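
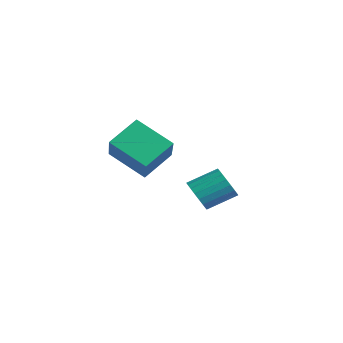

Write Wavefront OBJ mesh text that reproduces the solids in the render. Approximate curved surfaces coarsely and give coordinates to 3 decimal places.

v -0.693 -4.579 0.717
v 0.843 -5.209 1.902
v -0.918 -3.32 1.677
v 0.619 -3.949 2.862
v 0.521 -3.571 -0.322
v 2.058 -4.2 0.863
v 0.297 -2.311 0.638
v 1.833 -2.941 1.823
v -1.764 -0.222 -2.663
v -1.408 -0.657 -2.052
v -1.081 0.626 -1.327
v -1.436 1.062 -1.937
v -1.142 -0.604 -2.267
v -0.815 0.679 -1.541
v -0.985 -0.484 -2.549
v -0.657 0.799 -1.824
v -0.961 -0.319 -2.852
v -0.634 0.964 -2.126
v -1.077 -0.138 -3.121
v -0.75 1.146 -2.396
v -1.311 0.03 -3.312
v -0.984 1.313 -2.586
v -1.624 0.154 -3.39
v -1.296 1.437 -2.664
v -1.96 0.213 -3.342
v -1.633 1.496 -2.617
v -2.263 0.197 -3.177
v -1.936 1.48 -2.452
v -2.479 0.108 -2.923
v -2.152 1.391 -2.198
v -2.572 -0.037 -2.624
v -2.245 1.246 -1.899
v -2.525 -0.215 -2.332
v -2.198 1.069 -1.606
v -2.346 -0.393 -2.097
v -2.019 0.89 -1.371
v -2.067 -0.542 -1.959
v -1.739 0.741 -1.234
v -1.735 -0.635 -1.944
v -1.407 0.648 -1.218
f 2 4 1
f 5 2 1
f 1 4 3
f 3 5 1
f 2 8 4
f 6 2 5
f 6 8 2
f 4 8 3
f 7 5 3
f 3 8 7
f 7 6 5
f 8 6 7
f 10 9 13
f 10 13 11
f 11 13 14
f 11 14 12
f 13 9 15
f 13 15 14
f 14 15 16
f 14 16 12
f 15 9 17
f 15 17 16
f 16 17 18
f 16 18 12
f 17 9 19
f 17 19 18
f 18 19 20
f 18 20 12
f 19 9 21
f 19 21 20
f 20 21 22
f 20 22 12
f 21 9 23
f 21 23 22
f 22 23 24
f 22 24 12
f 23 9 25
f 23 25 24
f 24 25 26
f 24 26 12
f 25 9 27
f 25 27 26
f 26 27 28
f 26 28 12
f 27 9 29
f 27 29 28
f 28 29 30
f 28 30 12
f 29 9 31
f 29 31 30
f 30 31 32
f 30 32 12
f 31 9 33
f 31 33 32
f 32 33 34
f 32 34 12
f 33 9 35
f 33 35 34
f 34 35 36
f 34 36 12
f 35 9 37
f 35 37 36
f 36 37 38
f 36 38 12
f 37 9 39
f 37 39 38
f 38 39 40
f 38 40 12
f 39 9 10
f 39 10 40
f 40 10 11
f 40 11 12



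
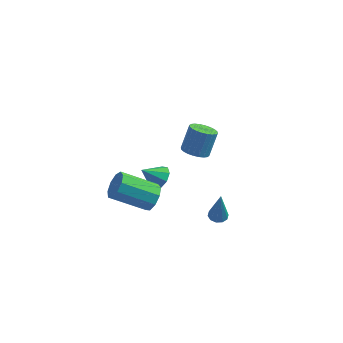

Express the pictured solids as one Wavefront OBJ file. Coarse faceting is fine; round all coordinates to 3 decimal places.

v -1.224 -0.343 1.594
v -0.897 0.096 2.077
v -2.076 -0.557 2.366
v -1.217 0.359 1.797
v -1.54 0.293 1.422
v -1.715 -0.071 1.127
v -1.66 -0.561 1.051
v -1.401 -0.949 1.229
v -1.059 -1.054 1.578
v -0.794 -0.825 1.934
v -0.73 -0.371 2.131
v 1.694 -0.592 -0.776
v 2.168 -0.773 -0.822
v 1.826 -0.688 0.996
v 2.185 -0.459 -0.806
v 2.014 -0.195 -0.779
v 1.721 -0.083 -0.751
v 1.417 -0.165 -0.732
v 1.219 -0.41 -0.731
v 1.202 -0.725 -0.747
v 1.373 -0.988 -0.774
v 1.666 -1.1 -0.802
v 1.97 -1.018 -0.82
v -0.032 3.294 0.058
v 0.7 3.219 -0.09
v 1.023 3.931 1.155
v 0.292 4.006 1.302
v 0.641 3.474 -0.22
v 0.965 4.187 1.024
v 0.48 3.702 -0.309
v 0.803 4.414 0.935
v 0.24 3.867 -0.341
v 0.564 4.58 0.903
v -0.04 3.945 -0.313
v 0.284 4.658 0.931
v -0.319 3.924 -0.229
v 0.004 4.637 1.016
v -0.555 3.807 -0.1
v -0.231 4.52 1.144
v -0.711 3.612 0.052
v -0.387 4.325 1.296
v -0.763 3.369 0.205
v -0.44 4.081 1.45
v -0.705 3.113 0.336
v -0.381 3.826 1.58
v -0.543 2.886 0.425
v -0.22 3.598 1.669
v -0.304 2.72 0.457
v 0.02 3.433 1.701
v -0.024 2.642 0.429
v 0.3 3.355 1.673
v 0.256 2.663 0.344
v 0.579 3.376 1.589
v 0.491 2.78 0.216
v 0.815 3.493 1.46
v 0.647 2.975 0.064
v 0.971 3.688 1.308
v -1.172 -2.544 2.464
v -0.796 -2.865 3.054
v -2.552 -3.098 4.046
v -2.928 -2.776 3.456
v -0.827 -2.344 3.122
v -2.582 -2.576 4.115
v -1.019 -1.916 2.882
v -2.774 -2.148 3.875
v -1.283 -1.782 2.447
v -3.038 -2.014 3.439
v -1.495 -2.004 2.019
v -3.251 -2.237 3.012
v -1.556 -2.479 1.8
v -3.312 -2.712 2.792
v -1.438 -2.984 1.891
v -3.193 -3.217 2.883
v -1.195 -3.283 2.25
v -2.951 -3.516 3.243
v -0.942 -3.236 2.709
v -2.697 -3.469 3.702
f 2 1 4
f 2 4 3
f 4 1 5
f 4 5 3
f 5 1 6
f 5 6 3
f 6 1 7
f 6 7 3
f 7 1 8
f 7 8 3
f 8 1 9
f 8 9 3
f 9 1 10
f 9 10 3
f 10 1 11
f 10 11 3
f 11 1 2
f 11 2 3
f 13 12 15
f 13 15 14
f 15 12 16
f 15 16 14
f 16 12 17
f 16 17 14
f 17 12 18
f 17 18 14
f 18 12 19
f 18 19 14
f 19 12 20
f 19 20 14
f 20 12 21
f 20 21 14
f 21 12 22
f 21 22 14
f 22 12 23
f 22 23 14
f 23 12 13
f 23 13 14
f 25 24 28
f 25 28 26
f 26 28 29
f 26 29 27
f 28 24 30
f 28 30 29
f 29 30 31
f 29 31 27
f 30 24 32
f 30 32 31
f 31 32 33
f 31 33 27
f 32 24 34
f 32 34 33
f 33 34 35
f 33 35 27
f 34 24 36
f 34 36 35
f 35 36 37
f 35 37 27
f 36 24 38
f 36 38 37
f 37 38 39
f 37 39 27
f 38 24 40
f 38 40 39
f 39 40 41
f 39 41 27
f 40 24 42
f 40 42 41
f 41 42 43
f 41 43 27
f 42 24 44
f 42 44 43
f 43 44 45
f 43 45 27
f 44 24 46
f 44 46 45
f 45 46 47
f 45 47 27
f 46 24 48
f 46 48 47
f 47 48 49
f 47 49 27
f 48 24 50
f 48 50 49
f 49 50 51
f 49 51 27
f 50 24 52
f 50 52 51
f 51 52 53
f 51 53 27
f 52 24 54
f 52 54 53
f 53 54 55
f 53 55 27
f 54 24 56
f 54 56 55
f 55 56 57
f 55 57 27
f 56 24 25
f 56 25 57
f 57 25 26
f 57 26 27
f 59 58 62
f 59 62 60
f 60 62 63
f 60 63 61
f 62 58 64
f 62 64 63
f 63 64 65
f 63 65 61
f 64 58 66
f 64 66 65
f 65 66 67
f 65 67 61
f 66 58 68
f 66 68 67
f 67 68 69
f 67 69 61
f 68 58 70
f 68 70 69
f 69 70 71
f 69 71 61
f 70 58 72
f 70 72 71
f 71 72 73
f 71 73 61
f 72 58 74
f 72 74 73
f 73 74 75
f 73 75 61
f 74 58 76
f 74 76 75
f 75 76 77
f 75 77 61
f 76 58 59
f 76 59 77
f 77 59 60
f 77 60 61



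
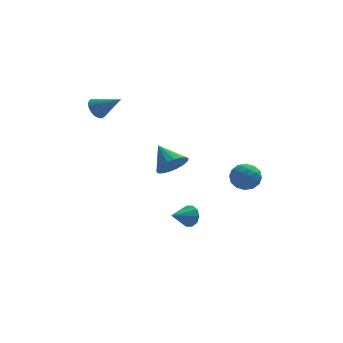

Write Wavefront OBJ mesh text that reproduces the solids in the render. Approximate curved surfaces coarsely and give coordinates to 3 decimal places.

v -0.759 -4.32 1.538
v -0.317 -4.728 2.349
v -1.441 -3.1 2.522
v -0.007 -4.436 2.202
v 0.153 -4.122 1.924
v 0.133 -3.847 1.569
v -0.064 -3.666 1.208
v -0.399 -3.614 0.912
v -0.805 -3.702 0.74
v -1.202 -3.913 0.726
v -1.511 -4.204 0.873
v -1.671 -4.519 1.152
v -1.651 -4.794 1.507
v -1.454 -4.975 1.868
v -1.119 -5.026 2.164
v -0.713 -4.938 2.335
v 3.661 -1.18 -0.799
v 4.426 -1.698 -1.179
v 2.894 -2.562 -0.461
v 3.659 -3.08 -0.841
v 3.774 -2.574 0.012
v 4.248 -1.72 -0.197
v 3.072 -2.54 -1.443
v 3.546 -1.686 -1.652
v 4.062 -2.538 -1.578
v 4.496 -2.559 -0.678
v 2.824 -1.701 -0.962
v 3.258 -1.722 -0.062
v 4.111 -1.318 -1.019
v 3.209 -2.942 -0.621
v 3.277 -2.645 -0.12
v 3.726 -2.949 -0.343
v 4.006 -1.331 -0.441
v 4.456 -1.635 -0.665
v 4.072 -2.15 0.036
v 2.864 -2.625 -0.975
v 3.314 -2.929 -1.199
v 3.594 -1.311 -1.297
v 4.043 -1.615 -1.52
v 3.248 -2.11 -1.676
v 4.346 -2.116 -1.477
v 3.896 -2.928 -1.278
v 3.551 -2.611 -1.632
v 3.829 -2.109 -1.755
v 4.601 -2.128 -0.948
v 4.15 -2.941 -0.749
v 4.218 -2.643 -0.248
v 4.497 -2.141 -0.37
v 4.387 -2.622 -1.182
v 3.17 -1.319 -0.891
v 2.719 -2.132 -0.692
v 2.823 -2.119 -1.27
v 3.102 -1.617 -1.392
v 3.424 -1.332 -0.362
v 2.974 -2.144 -0.163
v 3.491 -2.151 0.115
v 3.769 -1.649 -0.008
v 2.933 -1.638 -0.458
v -4.53 2.235 3.012
v -4.119 2.098 2.363
v -3.15 1.565 4.028
v -4.031 2.381 2.431
v -4.018 2.643 2.586
v -4.084 2.842 2.807
v -4.217 2.949 3.059
v -4.398 2.947 3.303
v -4.599 2.837 3.504
v -4.79 2.635 3.629
v -4.941 2.373 3.661
v -5.029 2.09 3.593
v -5.041 1.828 3.438
v -4.976 1.629 3.217
v -4.842 1.522 2.965
v -4.661 1.524 2.721
v -4.46 1.634 2.52
v -4.27 1.836 2.395
v 0.463 -1.856 -4.058
v 0.914 -2.048 -3.438
v -0.663 -2.644 -3.482
v 0.679 -1.634 -3.331
v 0.362 -1.305 -3.501
v 0.083 -1.186 -3.884
v -0.05 -1.323 -4.334
v 0.013 -1.664 -4.677
v 0.248 -2.079 -4.784
v 0.565 -2.408 -4.614
v 0.844 -2.527 -4.231
v 0.977 -2.389 -3.781
f 2 1 4
f 2 4 3
f 4 1 5
f 4 5 3
f 5 1 6
f 5 6 3
f 6 1 7
f 6 7 3
f 7 1 8
f 7 8 3
f 8 1 9
f 8 9 3
f 9 1 10
f 9 10 3
f 10 1 11
f 10 11 3
f 11 1 12
f 11 12 3
f 12 1 13
f 12 13 3
f 13 1 14
f 13 14 3
f 14 1 15
f 14 15 3
f 15 1 16
f 15 16 3
f 16 1 2
f 16 2 3
f 17 54 33
f 54 28 57
f 33 57 22
f 54 57 33
f 17 33 29
f 33 22 34
f 29 34 18
f 33 34 29
f 17 29 38
f 29 18 39
f 38 39 24
f 29 39 38
f 17 38 50
f 38 24 53
f 50 53 27
f 38 53 50
f 17 50 54
f 50 27 58
f 54 58 28
f 50 58 54
f 18 34 45
f 34 22 48
f 45 48 26
f 34 48 45
f 22 57 35
f 57 28 56
f 35 56 21
f 57 56 35
f 28 58 55
f 58 27 51
f 55 51 19
f 58 51 55
f 27 53 52
f 53 24 40
f 52 40 23
f 53 40 52
f 24 39 44
f 39 18 41
f 44 41 25
f 39 41 44
f 20 46 32
f 46 26 47
f 32 47 21
f 46 47 32
f 20 32 30
f 32 21 31
f 30 31 19
f 32 31 30
f 20 30 37
f 30 19 36
f 37 36 23
f 30 36 37
f 20 37 42
f 37 23 43
f 42 43 25
f 37 43 42
f 20 42 46
f 42 25 49
f 46 49 26
f 42 49 46
f 21 47 35
f 47 26 48
f 35 48 22
f 47 48 35
f 19 31 55
f 31 21 56
f 55 56 28
f 31 56 55
f 23 36 52
f 36 19 51
f 52 51 27
f 36 51 52
f 25 43 44
f 43 23 40
f 44 40 24
f 43 40 44
f 26 49 45
f 49 25 41
f 45 41 18
f 49 41 45
f 60 59 62
f 60 62 61
f 62 59 63
f 62 63 61
f 63 59 64
f 63 64 61
f 64 59 65
f 64 65 61
f 65 59 66
f 65 66 61
f 66 59 67
f 66 67 61
f 67 59 68
f 67 68 61
f 68 59 69
f 68 69 61
f 69 59 70
f 69 70 61
f 70 59 71
f 70 71 61
f 71 59 72
f 71 72 61
f 72 59 73
f 72 73 61
f 73 59 74
f 73 74 61
f 74 59 75
f 74 75 61
f 75 59 76
f 75 76 61
f 76 59 60
f 76 60 61
f 78 77 80
f 78 80 79
f 80 77 81
f 80 81 79
f 81 77 82
f 81 82 79
f 82 77 83
f 82 83 79
f 83 77 84
f 83 84 79
f 84 77 85
f 84 85 79
f 85 77 86
f 85 86 79
f 86 77 87
f 86 87 79
f 87 77 88
f 87 88 79
f 88 77 78
f 88 78 79



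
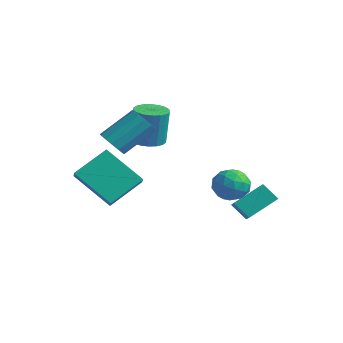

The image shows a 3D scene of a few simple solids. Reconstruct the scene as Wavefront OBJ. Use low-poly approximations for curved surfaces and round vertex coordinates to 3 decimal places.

v 3.008 0.782 -1.989
v 3.42 2.017 -1.204
v 2.207 1.458 -2.632
v 2.618 2.693 -1.847
v 3.682 0.967 -2.633
v 4.093 2.202 -1.848
v 2.88 1.643 -3.276
v 3.292 2.878 -2.491
v -1.881 0.689 -0.071
v -1.272 1.139 -0.137
v -1.17 1.26 1.625
v -1.779 0.811 1.691
v -1.528 1.359 -0.138
v -1.427 1.481 1.625
v -1.855 1.447 -0.125
v -1.753 1.568 1.638
v -2.186 1.385 -0.102
v -2.085 1.506 1.661
v -2.457 1.184 -0.072
v -2.356 1.306 1.691
v -2.614 0.886 -0.043
v -2.513 1.007 1.72
v -2.626 0.549 -0.019
v -2.524 0.67 1.744
v -2.49 0.24 -0.005
v -2.388 0.361 1.757
v -2.233 0.019 -0.005
v -2.132 0.141 1.758
v -1.907 -0.068 -0.018
v -1.805 0.053 1.745
v -1.575 -0.006 -0.041
v -1.474 0.115 1.722
v -1.304 0.194 -0.071
v -1.203 0.316 1.692
v -1.147 0.493 -0.1
v -1.046 0.614 1.663
v -1.136 0.83 -0.124
v -1.034 0.951 1.639
v 0.706 2.687 -1.754
v 1.388 3.14 -2.058
v 1.352 1.48 -2.102
v 2.034 1.933 -2.406
v 1.87 1.913 -1.549
v 1.47 2.659 -1.334
v 1.27 1.961 -2.826
v 0.87 2.707 -2.611
v 1.736 2.691 -2.72
v 2.107 2.661 -1.931
v 0.633 1.959 -2.229
v 1.004 1.929 -1.44
v 0.99 3.019 -1.875
v 1.75 1.601 -2.285
v 1.653 1.589 -1.781
v 2.054 1.855 -1.959
v 1.039 2.737 -1.45
v 1.439 3.003 -1.628
v 1.723 2.282 -1.329
v 1.301 1.617 -2.532
v 1.701 1.883 -2.71
v 0.686 2.765 -2.201
v 1.087 3.031 -2.379
v 1.017 2.338 -2.831
v 1.596 3.021 -2.443
v 1.975 2.312 -2.648
v 1.526 2.329 -2.895
v 1.292 2.767 -2.769
v 1.814 3.004 -1.979
v 2.193 2.295 -2.184
v 2.097 2.284 -1.68
v 1.862 2.722 -1.554
v 2.018 2.74 -2.369
v 0.547 2.325 -1.976
v 0.926 1.616 -2.181
v 0.878 1.898 -2.606
v 0.643 2.336 -2.48
v 0.765 2.308 -1.512
v 1.144 1.599 -1.717
v 1.448 1.853 -1.391
v 1.214 2.291 -1.265
v 0.722 1.88 -1.791
v -2.21 -3.092 -0.986
v -1.621 -3.572 -0.45
v -1.895 -1.636 -0.03
v -1.306 -2.116 0.506
v -0.614 -2.584 -2.286
v -0.025 -3.064 -1.75
v -0.299 -1.128 -1.33
v 0.29 -1.608 -0.794
v -1.161 -1.948 0.797
v -0.523 -1.923 0.488
v -0.04 -0.586 1.593
v -0.679 -0.612 1.903
v -0.757 -1.67 0.284
v -0.274 -0.334 1.39
v -1.119 -1.506 0.244
v -0.637 -0.169 1.349
v -1.495 -1.482 0.379
v -1.013 -0.145 1.484
v -1.765 -1.606 0.647
v -1.283 -0.27 1.752
v -1.843 -1.839 0.963
v -1.361 -0.503 2.068
v -1.705 -2.107 1.226
v -1.222 -0.77 2.331
v -1.394 -2.324 1.353
v -0.912 -0.987 2.458
v -1.009 -2.422 1.304
v -0.527 -1.086 2.409
v -0.673 -2.37 1.094
v -0.19 -1.033 2.199
v -0.491 -2.183 0.79
v -0.009 -0.847 1.895
f 2 4 1
f 5 2 1
f 1 4 3
f 3 5 1
f 2 8 4
f 6 2 5
f 6 8 2
f 4 8 3
f 7 5 3
f 3 8 7
f 7 6 5
f 8 6 7
f 10 9 13
f 10 13 11
f 11 13 14
f 11 14 12
f 13 9 15
f 13 15 14
f 14 15 16
f 14 16 12
f 15 9 17
f 15 17 16
f 16 17 18
f 16 18 12
f 17 9 19
f 17 19 18
f 18 19 20
f 18 20 12
f 19 9 21
f 19 21 20
f 20 21 22
f 20 22 12
f 21 9 23
f 21 23 22
f 22 23 24
f 22 24 12
f 23 9 25
f 23 25 24
f 24 25 26
f 24 26 12
f 25 9 27
f 25 27 26
f 26 27 28
f 26 28 12
f 27 9 29
f 27 29 28
f 28 29 30
f 28 30 12
f 29 9 31
f 29 31 30
f 30 31 32
f 30 32 12
f 31 9 33
f 31 33 32
f 32 33 34
f 32 34 12
f 33 9 35
f 33 35 34
f 34 35 36
f 34 36 12
f 35 9 37
f 35 37 36
f 36 37 38
f 36 38 12
f 37 9 10
f 37 10 38
f 38 10 11
f 38 11 12
f 39 76 55
f 76 50 79
f 55 79 44
f 76 79 55
f 39 55 51
f 55 44 56
f 51 56 40
f 55 56 51
f 39 51 60
f 51 40 61
f 60 61 46
f 51 61 60
f 39 60 72
f 60 46 75
f 72 75 49
f 60 75 72
f 39 72 76
f 72 49 80
f 76 80 50
f 72 80 76
f 40 56 67
f 56 44 70
f 67 70 48
f 56 70 67
f 44 79 57
f 79 50 78
f 57 78 43
f 79 78 57
f 50 80 77
f 80 49 73
f 77 73 41
f 80 73 77
f 49 75 74
f 75 46 62
f 74 62 45
f 75 62 74
f 46 61 66
f 61 40 63
f 66 63 47
f 61 63 66
f 42 68 54
f 68 48 69
f 54 69 43
f 68 69 54
f 42 54 52
f 54 43 53
f 52 53 41
f 54 53 52
f 42 52 59
f 52 41 58
f 59 58 45
f 52 58 59
f 42 59 64
f 59 45 65
f 64 65 47
f 59 65 64
f 42 64 68
f 64 47 71
f 68 71 48
f 64 71 68
f 43 69 57
f 69 48 70
f 57 70 44
f 69 70 57
f 41 53 77
f 53 43 78
f 77 78 50
f 53 78 77
f 45 58 74
f 58 41 73
f 74 73 49
f 58 73 74
f 47 65 66
f 65 45 62
f 66 62 46
f 65 62 66
f 48 71 67
f 71 47 63
f 67 63 40
f 71 63 67
f 82 84 81
f 85 82 81
f 81 84 83
f 83 85 81
f 82 88 84
f 86 82 85
f 86 88 82
f 84 88 83
f 87 85 83
f 83 88 87
f 87 86 85
f 88 86 87
f 90 89 93
f 90 93 91
f 91 93 94
f 91 94 92
f 93 89 95
f 93 95 94
f 94 95 96
f 94 96 92
f 95 89 97
f 95 97 96
f 96 97 98
f 96 98 92
f 97 89 99
f 97 99 98
f 98 99 100
f 98 100 92
f 99 89 101
f 99 101 100
f 100 101 102
f 100 102 92
f 101 89 103
f 101 103 102
f 102 103 104
f 102 104 92
f 103 89 105
f 103 105 104
f 104 105 106
f 104 106 92
f 105 89 107
f 105 107 106
f 106 107 108
f 106 108 92
f 107 89 109
f 107 109 108
f 108 109 110
f 108 110 92
f 109 89 111
f 109 111 110
f 110 111 112
f 110 112 92
f 111 89 90
f 111 90 112
f 112 90 91
f 112 91 92



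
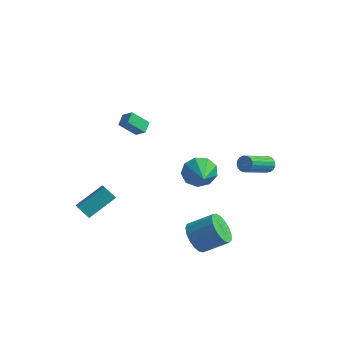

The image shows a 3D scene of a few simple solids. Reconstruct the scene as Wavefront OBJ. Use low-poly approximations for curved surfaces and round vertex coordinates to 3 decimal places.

v 2.88 -3.772 -1.545
v 3.262 -3.312 -2.372
v 4.561 -2.788 -1.481
v 4.18 -3.248 -0.655
v 2.982 -2.969 -2.166
v 4.281 -2.445 -1.275
v 2.679 -2.81 -1.818
v 3.978 -2.286 -0.927
v 2.422 -2.871 -1.407
v 3.721 -2.347 -0.516
v 2.27 -3.139 -1.028
v 3.57 -2.615 -0.137
v 2.258 -3.552 -0.767
v 3.558 -3.028 0.123
v 2.389 -4.015 -0.685
v 3.688 -3.491 0.205
v 2.632 -4.422 -0.8
v 3.931 -3.899 0.091
v 2.932 -4.681 -1.086
v 4.231 -4.157 -0.195
v 3.22 -4.731 -1.476
v 4.519 -4.207 -0.586
v 3.43 -4.562 -1.883
v 4.73 -4.038 -0.992
v 3.515 -4.211 -2.212
v 4.814 -3.687 -1.322
v 3.454 -3.76 -2.389
v 4.753 -3.236 -1.498
v 3.885 3.858 -0.424
v 4.155 4.024 0.05
v 3.464 2.329 1.038
v 3.195 2.162 0.564
v 3.907 4.138 0.072
v 3.217 2.442 1.06
v 3.655 4.187 -0.02
v 2.965 2.492 0.968
v 3.456 4.161 -0.204
v 2.765 2.466 0.784
v 3.355 4.065 -0.439
v 2.664 2.37 0.549
v 3.375 3.922 -0.67
v 2.685 2.227 0.318
v 3.513 3.764 -0.845
v 2.822 2.069 0.143
v 3.735 3.628 -0.923
v 3.045 1.932 0.064
v 3.992 3.544 -0.888
v 3.302 1.849 0.1
v 4.225 3.532 -0.745
v 3.534 1.837 0.242
v 4.38 3.595 -0.53
v 3.689 1.899 0.458
v 4.421 3.717 -0.29
v 3.731 2.022 0.698
v 4.34 3.873 -0.08
v 3.649 2.177 0.907
v 1.436 -0.116 0.886
v 2.062 -0.102 0.057
v 2.324 -1.504 1.534
v 2.33 0.31 0.571
v 2.18 0.522 1.233
v 1.681 0.436 1.733
v 1.067 0.091 1.837
v 0.626 -0.351 1.496
v 0.564 -0.683 0.87
v 0.909 -0.75 0.252
v 1.501 -0.521 -0.07
v -3.209 -0.763 3.848
v -2.566 -0.89 4.34
v -3.309 -0.026 4.169
v -2.666 -0.154 4.662
v -2.394 -0.246 2.918
v -1.751 -0.374 3.411
v -2.494 0.49 3.24
v -1.851 0.363 3.732
v -4.486 -3.627 -1.439
v -3.548 -2.218 -0.432
v -3.748 -3.682 -2.05
v -2.809 -2.273 -1.043
v -3.631 -5.027 -0.277
v -2.692 -3.618 0.73
v -2.892 -5.082 -0.888
v -1.954 -3.673 0.119
f 2 1 5
f 2 5 3
f 3 5 6
f 3 6 4
f 5 1 7
f 5 7 6
f 6 7 8
f 6 8 4
f 7 1 9
f 7 9 8
f 8 9 10
f 8 10 4
f 9 1 11
f 9 11 10
f 10 11 12
f 10 12 4
f 11 1 13
f 11 13 12
f 12 13 14
f 12 14 4
f 13 1 15
f 13 15 14
f 14 15 16
f 14 16 4
f 15 1 17
f 15 17 16
f 16 17 18
f 16 18 4
f 17 1 19
f 17 19 18
f 18 19 20
f 18 20 4
f 19 1 21
f 19 21 20
f 20 21 22
f 20 22 4
f 21 1 23
f 21 23 22
f 22 23 24
f 22 24 4
f 23 1 25
f 23 25 24
f 24 25 26
f 24 26 4
f 25 1 27
f 25 27 26
f 26 27 28
f 26 28 4
f 27 1 2
f 27 2 28
f 28 2 3
f 28 3 4
f 30 29 33
f 30 33 31
f 31 33 34
f 31 34 32
f 33 29 35
f 33 35 34
f 34 35 36
f 34 36 32
f 35 29 37
f 35 37 36
f 36 37 38
f 36 38 32
f 37 29 39
f 37 39 38
f 38 39 40
f 38 40 32
f 39 29 41
f 39 41 40
f 40 41 42
f 40 42 32
f 41 29 43
f 41 43 42
f 42 43 44
f 42 44 32
f 43 29 45
f 43 45 44
f 44 45 46
f 44 46 32
f 45 29 47
f 45 47 46
f 46 47 48
f 46 48 32
f 47 29 49
f 47 49 48
f 48 49 50
f 48 50 32
f 49 29 51
f 49 51 50
f 50 51 52
f 50 52 32
f 51 29 53
f 51 53 52
f 52 53 54
f 52 54 32
f 53 29 55
f 53 55 54
f 54 55 56
f 54 56 32
f 55 29 30
f 55 30 56
f 56 30 31
f 56 31 32
f 58 57 60
f 58 60 59
f 60 57 61
f 60 61 59
f 61 57 62
f 61 62 59
f 62 57 63
f 62 63 59
f 63 57 64
f 63 64 59
f 64 57 65
f 64 65 59
f 65 57 66
f 65 66 59
f 66 57 67
f 66 67 59
f 67 57 58
f 67 58 59
f 69 71 68
f 72 69 68
f 68 71 70
f 70 72 68
f 69 75 71
f 73 69 72
f 73 75 69
f 71 75 70
f 74 72 70
f 70 75 74
f 74 73 72
f 75 73 74
f 77 79 76
f 80 77 76
f 76 79 78
f 78 80 76
f 77 83 79
f 81 77 80
f 81 83 77
f 79 83 78
f 82 80 78
f 78 83 82
f 82 81 80
f 83 81 82



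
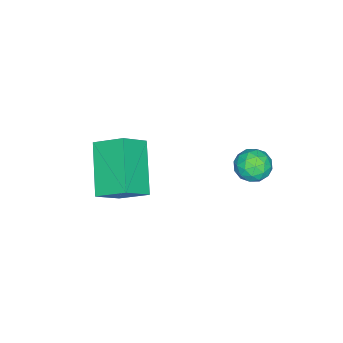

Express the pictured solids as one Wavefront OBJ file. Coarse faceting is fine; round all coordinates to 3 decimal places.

v -1.604 -1.555 0.497
v -0.743 -1.958 1.293
v -1.703 -0.481 1.148
v -0.842 -0.884 1.944
v -0.138 -0.716 -0.664
v 0.723 -1.119 0.132
v -0.237 0.358 -0.013
v 0.624 -0.045 0.783
v -2.649 3.33 0.773
v -2.201 2.831 0.642
v -3.339 2.909 0.018
v -2.891 2.41 -0.113
v -3.219 2.427 0.487
v -2.793 2.687 0.953
v -2.747 3.053 -0.293
v -2.321 3.313 0.173
v -2.262 2.659 -0.017
v -2.553 2.272 0.466
v -2.987 3.468 0.194
v -3.278 3.081 0.677
v -2.365 3.118 0.774
v -3.175 2.622 -0.114
v -3.368 2.633 0.239
v -3.105 2.339 0.162
v -2.712 3.033 0.957
v -2.449 2.739 0.88
v -3.047 2.502 0.789
v -3.091 3.001 -0.22
v -2.828 2.707 -0.297
v -2.435 3.401 0.498
v -2.172 3.107 0.421
v -2.493 3.238 -0.129
v -2.137 2.723 0.31
v -2.543 2.476 -0.134
v -2.458 2.854 -0.24
v -2.208 3.007 0.034
v -2.308 2.496 0.593
v -2.714 2.248 0.149
v -2.907 2.258 0.502
v -2.656 2.411 0.776
v -2.344 2.395 0.206
v -2.826 3.492 0.511
v -3.232 3.244 0.067
v -2.884 3.329 -0.116
v -2.633 3.482 0.158
v -2.997 3.264 0.794
v -3.403 3.017 0.35
v -3.332 2.733 0.626
v -3.082 2.886 0.9
v -3.196 3.345 0.454
f 2 4 1
f 5 2 1
f 1 4 3
f 3 5 1
f 2 8 4
f 6 2 5
f 6 8 2
f 4 8 3
f 7 5 3
f 3 8 7
f 7 6 5
f 8 6 7
f 9 46 25
f 46 20 49
f 25 49 14
f 46 49 25
f 9 25 21
f 25 14 26
f 21 26 10
f 25 26 21
f 9 21 30
f 21 10 31
f 30 31 16
f 21 31 30
f 9 30 42
f 30 16 45
f 42 45 19
f 30 45 42
f 9 42 46
f 42 19 50
f 46 50 20
f 42 50 46
f 10 26 37
f 26 14 40
f 37 40 18
f 26 40 37
f 14 49 27
f 49 20 48
f 27 48 13
f 49 48 27
f 20 50 47
f 50 19 43
f 47 43 11
f 50 43 47
f 19 45 44
f 45 16 32
f 44 32 15
f 45 32 44
f 16 31 36
f 31 10 33
f 36 33 17
f 31 33 36
f 12 38 24
f 38 18 39
f 24 39 13
f 38 39 24
f 12 24 22
f 24 13 23
f 22 23 11
f 24 23 22
f 12 22 29
f 22 11 28
f 29 28 15
f 22 28 29
f 12 29 34
f 29 15 35
f 34 35 17
f 29 35 34
f 12 34 38
f 34 17 41
f 38 41 18
f 34 41 38
f 13 39 27
f 39 18 40
f 27 40 14
f 39 40 27
f 11 23 47
f 23 13 48
f 47 48 20
f 23 48 47
f 15 28 44
f 28 11 43
f 44 43 19
f 28 43 44
f 17 35 36
f 35 15 32
f 36 32 16
f 35 32 36
f 18 41 37
f 41 17 33
f 37 33 10
f 41 33 37



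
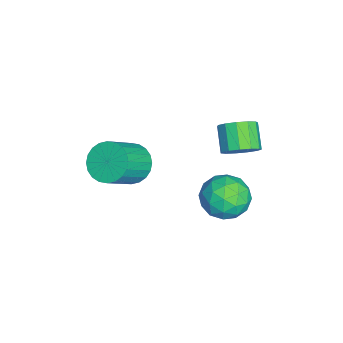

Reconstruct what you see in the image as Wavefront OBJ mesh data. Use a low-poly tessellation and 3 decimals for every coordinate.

v -2.018 1.522 -0.086
v -1.581 1.995 0.585
v -2.685 1.751 1.477
v -3.122 1.278 0.806
v -1.87 2.344 0.323
v -2.974 2.1 1.214
v -2.206 2.433 -0.069
v -3.31 2.189 0.822
v -2.482 2.232 -0.467
v -3.587 1.988 0.424
v -2.611 1.806 -0.743
v -3.716 1.562 0.148
v -2.552 1.289 -0.811
v -3.656 1.045 0.08
v -2.322 0.847 -0.648
v -3.427 0.603 0.243
v -1.997 0.619 -0.307
v -3.101 0.375 0.584
v -1.678 0.678 0.105
v -2.782 0.434 0.996
v -1.467 1.004 0.456
v -2.571 0.76 1.347
v -1.43 1.495 0.635
v -2.535 1.251 1.526
v 0.2 -3.158 0.848
v 0.578 -3.768 0.081
v 1.838 -4.652 1.405
v 1.46 -4.042 2.172
v 0.829 -3.445 0.058
v 2.089 -4.329 1.381
v 0.984 -3.078 0.155
v 2.244 -3.962 1.478
v 1.02 -2.724 0.357
v 2.28 -3.608 1.68
v 0.931 -2.436 0.634
v 2.191 -3.32 1.958
v 0.731 -2.257 0.944
v 1.991 -3.141 2.267
v 0.45 -2.216 1.239
v 1.71 -3.1 2.563
v 0.131 -2.318 1.475
v 1.391 -3.202 2.798
v -0.178 -2.548 1.615
v 1.082 -3.432 2.939
v -0.429 -2.871 1.639
v 0.831 -3.755 2.962
v -0.584 -3.238 1.542
v 0.676 -4.122 2.865
v -0.62 -3.592 1.34
v 0.64 -4.476 2.663
v -0.531 -3.88 1.062
v 0.729 -4.764 2.386
v -0.331 -4.059 0.753
v 0.929 -4.943 2.076
v -0.05 -4.1 0.457
v 1.21 -4.984 1.781
v 0.269 -3.998 0.222
v 1.529 -4.882 1.545
v -0.637 2.12 -2.173
v 0.047 1.452 -2.98
v -1.347 0.408 -1.36
v -0.663 -0.26 -2.167
v -0.1 0.394 -1.261
v 0.339 1.453 -1.764
v -1.639 0.407 -2.576
v -1.2 1.466 -3.079
v -0.572 0.394 -3.229
v 0.379 0.386 -2.416
v -1.679 1.474 -1.924
v -0.728 1.466 -1.111
v -0.232 1.936 -2.648
v -1.068 -0.076 -1.692
v -0.737 0.308 -1.159
v -0.335 -0.084 -1.633
v -0.061 1.937 -1.933
v 0.341 1.544 -2.408
v 0.254 0.922 -1.397
v -1.641 0.316 -1.932
v -1.239 -0.077 -2.407
v -0.965 1.944 -2.707
v -0.563 1.552 -3.181
v -1.554 0.938 -2.943
v -0.194 0.922 -3.269
v -0.612 -0.085 -2.791
v -1.185 0.308 -3.032
v -0.927 0.93 -3.327
v 0.365 0.917 -2.791
v -0.053 -0.089 -2.313
v 0.278 0.295 -1.78
v 0.536 0.917 -2.076
v 0.001 0.295 -2.938
v -1.247 1.949 -2.027
v -1.665 0.943 -1.549
v -1.836 0.943 -2.264
v -1.578 1.565 -2.56
v -0.688 1.945 -1.549
v -1.106 0.938 -1.071
v -0.373 0.93 -1.013
v -0.115 1.552 -1.308
v -1.301 1.565 -1.402
f 2 1 5
f 2 5 3
f 3 5 6
f 3 6 4
f 5 1 7
f 5 7 6
f 6 7 8
f 6 8 4
f 7 1 9
f 7 9 8
f 8 9 10
f 8 10 4
f 9 1 11
f 9 11 10
f 10 11 12
f 10 12 4
f 11 1 13
f 11 13 12
f 12 13 14
f 12 14 4
f 13 1 15
f 13 15 14
f 14 15 16
f 14 16 4
f 15 1 17
f 15 17 16
f 16 17 18
f 16 18 4
f 17 1 19
f 17 19 18
f 18 19 20
f 18 20 4
f 19 1 21
f 19 21 20
f 20 21 22
f 20 22 4
f 21 1 23
f 21 23 22
f 22 23 24
f 22 24 4
f 23 1 2
f 23 2 24
f 24 2 3
f 24 3 4
f 26 25 29
f 26 29 27
f 27 29 30
f 27 30 28
f 29 25 31
f 29 31 30
f 30 31 32
f 30 32 28
f 31 25 33
f 31 33 32
f 32 33 34
f 32 34 28
f 33 25 35
f 33 35 34
f 34 35 36
f 34 36 28
f 35 25 37
f 35 37 36
f 36 37 38
f 36 38 28
f 37 25 39
f 37 39 38
f 38 39 40
f 38 40 28
f 39 25 41
f 39 41 40
f 40 41 42
f 40 42 28
f 41 25 43
f 41 43 42
f 42 43 44
f 42 44 28
f 43 25 45
f 43 45 44
f 44 45 46
f 44 46 28
f 45 25 47
f 45 47 46
f 46 47 48
f 46 48 28
f 47 25 49
f 47 49 48
f 48 49 50
f 48 50 28
f 49 25 51
f 49 51 50
f 50 51 52
f 50 52 28
f 51 25 53
f 51 53 52
f 52 53 54
f 52 54 28
f 53 25 55
f 53 55 54
f 54 55 56
f 54 56 28
f 55 25 57
f 55 57 56
f 56 57 58
f 56 58 28
f 57 25 26
f 57 26 58
f 58 26 27
f 58 27 28
f 59 96 75
f 96 70 99
f 75 99 64
f 96 99 75
f 59 75 71
f 75 64 76
f 71 76 60
f 75 76 71
f 59 71 80
f 71 60 81
f 80 81 66
f 71 81 80
f 59 80 92
f 80 66 95
f 92 95 69
f 80 95 92
f 59 92 96
f 92 69 100
f 96 100 70
f 92 100 96
f 60 76 87
f 76 64 90
f 87 90 68
f 76 90 87
f 64 99 77
f 99 70 98
f 77 98 63
f 99 98 77
f 70 100 97
f 100 69 93
f 97 93 61
f 100 93 97
f 69 95 94
f 95 66 82
f 94 82 65
f 95 82 94
f 66 81 86
f 81 60 83
f 86 83 67
f 81 83 86
f 62 88 74
f 88 68 89
f 74 89 63
f 88 89 74
f 62 74 72
f 74 63 73
f 72 73 61
f 74 73 72
f 62 72 79
f 72 61 78
f 79 78 65
f 72 78 79
f 62 79 84
f 79 65 85
f 84 85 67
f 79 85 84
f 62 84 88
f 84 67 91
f 88 91 68
f 84 91 88
f 63 89 77
f 89 68 90
f 77 90 64
f 89 90 77
f 61 73 97
f 73 63 98
f 97 98 70
f 73 98 97
f 65 78 94
f 78 61 93
f 94 93 69
f 78 93 94
f 67 85 86
f 85 65 82
f 86 82 66
f 85 82 86
f 68 91 87
f 91 67 83
f 87 83 60
f 91 83 87



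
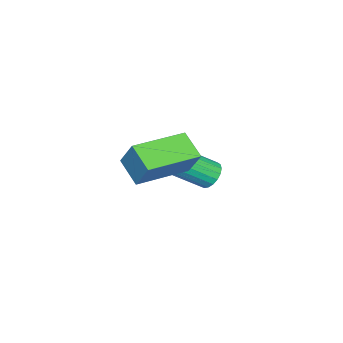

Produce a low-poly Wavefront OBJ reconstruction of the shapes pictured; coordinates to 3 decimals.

v -3.857 2.364 -3.765
v -3.439 2.768 -3.618
v -2.604 1.501 -2.508
v -3.023 1.096 -2.655
v -3.627 2.807 -3.433
v -2.792 1.54 -2.323
v -3.86 2.758 -3.313
v -3.026 1.491 -2.203
v -4.093 2.631 -3.283
v -3.259 1.364 -2.172
v -4.279 2.451 -3.348
v -3.445 1.184 -2.238
v -4.382 2.254 -3.496
v -3.548 0.987 -2.386
v -4.381 2.078 -3.697
v -3.546 0.811 -2.587
v -4.276 1.959 -3.912
v -3.441 0.692 -2.802
v -4.088 1.92 -4.097
v -3.253 0.653 -2.987
v -3.854 1.969 -4.217
v -3.02 0.702 -3.107
v -3.621 2.096 -4.248
v -2.787 0.829 -3.137
v -3.435 2.276 -4.182
v -2.601 1.009 -3.072
v -3.332 2.473 -4.034
v -2.498 1.206 -2.924
v -3.334 2.649 -3.833
v -2.499 1.382 -2.723
v 0.369 0.798 -0.76
v 0.672 1.353 0.272
v -1.347 1.95 -0.875
v -1.044 2.505 0.157
v 0.944 1.595 -1.357
v 1.247 2.15 -0.325
v -0.772 2.747 -1.472
v -0.469 3.302 -0.44
f 2 1 5
f 2 5 3
f 3 5 6
f 3 6 4
f 5 1 7
f 5 7 6
f 6 7 8
f 6 8 4
f 7 1 9
f 7 9 8
f 8 9 10
f 8 10 4
f 9 1 11
f 9 11 10
f 10 11 12
f 10 12 4
f 11 1 13
f 11 13 12
f 12 13 14
f 12 14 4
f 13 1 15
f 13 15 14
f 14 15 16
f 14 16 4
f 15 1 17
f 15 17 16
f 16 17 18
f 16 18 4
f 17 1 19
f 17 19 18
f 18 19 20
f 18 20 4
f 19 1 21
f 19 21 20
f 20 21 22
f 20 22 4
f 21 1 23
f 21 23 22
f 22 23 24
f 22 24 4
f 23 1 25
f 23 25 24
f 24 25 26
f 24 26 4
f 25 1 27
f 25 27 26
f 26 27 28
f 26 28 4
f 27 1 29
f 27 29 28
f 28 29 30
f 28 30 4
f 29 1 2
f 29 2 30
f 30 2 3
f 30 3 4
f 32 34 31
f 35 32 31
f 31 34 33
f 33 35 31
f 32 38 34
f 36 32 35
f 36 38 32
f 34 38 33
f 37 35 33
f 33 38 37
f 37 36 35
f 38 36 37



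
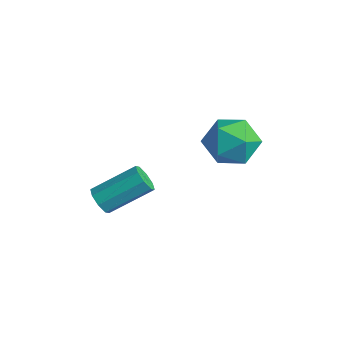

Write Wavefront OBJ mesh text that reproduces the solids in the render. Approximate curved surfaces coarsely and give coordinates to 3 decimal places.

v -2.119 -3.335 -1.011
v -1.494 -3.494 -1.152
v -0.836 -1.843 -0.091
v -1.461 -1.685 0.051
v -1.7 -3.189 -1.499
v -1.041 -1.538 -0.437
v -2.151 -2.97 -1.559
v -1.493 -1.319 -0.498
v -2.583 -2.965 -1.299
v -1.925 -1.314 -0.237
v -2.744 -3.177 -0.869
v -2.086 -1.526 0.192
v -2.539 -3.482 -0.523
v -1.88 -1.831 0.539
v -2.087 -3.701 -0.462
v -1.429 -2.05 0.599
v -1.655 -3.706 -0.723
v -0.997 -2.055 0.339
v -0.475 2.304 2.289
v 0.496 1.604 1.961
v -1.456 1.716 0.639
v -0.485 1.016 0.311
v -1.171 0.704 1.297
v -0.565 1.067 2.317
v -0.395 2.253 0.283
v 0.211 2.616 1.303
v 0.545 1.572 0.722
v 0.065 0.615 1.348
v -1.025 2.705 1.252
v -1.505 1.748 1.878
f 2 1 5
f 2 5 3
f 3 5 6
f 3 6 4
f 5 1 7
f 5 7 6
f 6 7 8
f 6 8 4
f 7 1 9
f 7 9 8
f 8 9 10
f 8 10 4
f 9 1 11
f 9 11 10
f 10 11 12
f 10 12 4
f 11 1 13
f 11 13 12
f 12 13 14
f 12 14 4
f 13 1 15
f 13 15 14
f 14 15 16
f 14 16 4
f 15 1 17
f 15 17 16
f 16 17 18
f 16 18 4
f 17 1 2
f 17 2 18
f 18 2 3
f 18 3 4
f 19 30 24
f 19 24 20
f 19 20 26
f 19 26 29
f 19 29 30
f 20 24 28
f 24 30 23
f 30 29 21
f 29 26 25
f 26 20 27
f 22 28 23
f 22 23 21
f 22 21 25
f 22 25 27
f 22 27 28
f 23 28 24
f 21 23 30
f 25 21 29
f 27 25 26
f 28 27 20



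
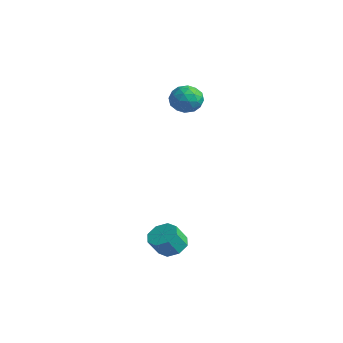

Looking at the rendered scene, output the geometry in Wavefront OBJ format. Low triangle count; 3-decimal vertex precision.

v 2.253 -3.09 -2.132
v 2.633 -3.633 -2.524
v 2.687 -4.233 -1.64
v 2.307 -3.69 -1.248
v 2.995 -3.238 -2.277
v 3.048 -3.838 -1.393
v 2.922 -2.756 -1.946
v 2.975 -3.357 -1.062
v 2.457 -2.47 -1.723
v 2.511 -3.071 -0.839
v 1.873 -2.547 -1.74
v 1.927 -3.147 -0.856
v 1.512 -2.942 -1.987
v 1.565 -3.542 -1.103
v 1.585 -3.423 -2.318
v 1.638 -4.024 -1.434
v 2.049 -3.709 -2.541
v 2.103 -4.31 -1.657
v -4.27 1.906 4.571
v -3.518 2.305 4.3
v -4.062 0.855 3.6
v -3.31 1.254 3.329
v -3.349 0.878 4.139
v -3.478 1.528 4.739
v -4.102 1.632 3.161
v -4.231 2.282 3.761
v -3.414 2.136 3.429
v -2.949 1.67 4.033
v -4.631 1.49 3.867
v -4.166 1.024 4.471
v -3.912 2.198 4.521
v -3.668 0.962 3.379
v -3.691 0.741 3.855
v -3.249 0.976 3.696
v -3.889 1.741 4.779
v -3.447 1.976 4.62
v -3.348 1.137 4.525
v -4.133 1.184 3.28
v -3.691 1.419 3.121
v -4.331 2.184 4.204
v -3.889 2.419 4.045
v -4.232 2.023 3.375
v -3.409 2.333 3.849
v -3.287 1.715 3.279
v -3.752 1.938 3.18
v -3.828 2.319 3.533
v -3.136 2.059 4.205
v -3.013 1.441 3.634
v -3.037 1.22 4.11
v -3.112 1.602 4.462
v -3.075 1.96 3.692
v -4.567 1.719 4.266
v -4.444 1.101 3.695
v -4.468 1.558 3.438
v -4.543 1.94 3.79
v -4.293 1.445 4.621
v -4.171 0.827 4.051
v -3.752 0.841 4.367
v -3.828 1.222 4.72
v -4.505 1.2 4.208
f 2 1 5
f 2 5 3
f 3 5 6
f 3 6 4
f 5 1 7
f 5 7 6
f 6 7 8
f 6 8 4
f 7 1 9
f 7 9 8
f 8 9 10
f 8 10 4
f 9 1 11
f 9 11 10
f 10 11 12
f 10 12 4
f 11 1 13
f 11 13 12
f 12 13 14
f 12 14 4
f 13 1 15
f 13 15 14
f 14 15 16
f 14 16 4
f 15 1 17
f 15 17 16
f 16 17 18
f 16 18 4
f 17 1 2
f 17 2 18
f 18 2 3
f 18 3 4
f 19 56 35
f 56 30 59
f 35 59 24
f 56 59 35
f 19 35 31
f 35 24 36
f 31 36 20
f 35 36 31
f 19 31 40
f 31 20 41
f 40 41 26
f 31 41 40
f 19 40 52
f 40 26 55
f 52 55 29
f 40 55 52
f 19 52 56
f 52 29 60
f 56 60 30
f 52 60 56
f 20 36 47
f 36 24 50
f 47 50 28
f 36 50 47
f 24 59 37
f 59 30 58
f 37 58 23
f 59 58 37
f 30 60 57
f 60 29 53
f 57 53 21
f 60 53 57
f 29 55 54
f 55 26 42
f 54 42 25
f 55 42 54
f 26 41 46
f 41 20 43
f 46 43 27
f 41 43 46
f 22 48 34
f 48 28 49
f 34 49 23
f 48 49 34
f 22 34 32
f 34 23 33
f 32 33 21
f 34 33 32
f 22 32 39
f 32 21 38
f 39 38 25
f 32 38 39
f 22 39 44
f 39 25 45
f 44 45 27
f 39 45 44
f 22 44 48
f 44 27 51
f 48 51 28
f 44 51 48
f 23 49 37
f 49 28 50
f 37 50 24
f 49 50 37
f 21 33 57
f 33 23 58
f 57 58 30
f 33 58 57
f 25 38 54
f 38 21 53
f 54 53 29
f 38 53 54
f 27 45 46
f 45 25 42
f 46 42 26
f 45 42 46
f 28 51 47
f 51 27 43
f 47 43 20
f 51 43 47



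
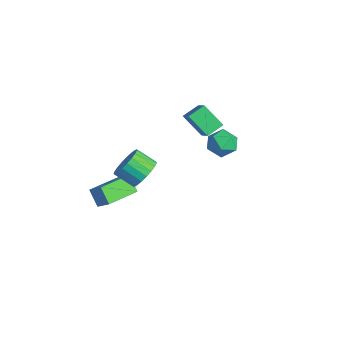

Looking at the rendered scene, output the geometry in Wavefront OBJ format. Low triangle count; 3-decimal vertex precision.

v -2.718 3.217 1.035
v -2.33 3.73 0.579
v -2.23 2.25 0.361
v -1.842 2.763 -0.095
v -1.63 2.667 0.659
v -1.932 3.264 1.075
v -2.628 2.716 -0.135
v -2.93 3.313 0.281
v -2.275 3.421 -0.144
v -1.658 3.39 0.347
v -2.902 2.59 0.593
v -2.285 2.559 1.084
v -2.99 -2.953 -1.402
v -2.462 -2.615 -0.906
v -3.748 -1.356 -1.685
v -3.219 -1.018 -1.188
v -2.401 -2.802 -2.132
v -1.872 -2.464 -1.635
v -3.158 -1.205 -2.414
v -2.63 -0.867 -1.918
v -3.355 1.567 1.941
v -3.518 2.364 2.302
v -2.575 2.13 1.051
v -2.738 2.927 1.412
v -2.322 1.413 2.748
v -2.485 2.21 3.109
v -1.542 1.976 1.858
v -1.705 2.773 2.219
v 1.726 -2.157 3.226
v 2.081 -2.752 2.914
v 1.528 -3.379 3.482
v 1.174 -2.783 3.794
v 2.265 -2.689 3.163
v 1.713 -3.316 3.731
v 2.356 -2.534 3.423
v 1.804 -3.16 3.991
v 2.338 -2.314 3.648
v 1.786 -2.94 4.216
v 2.215 -2.066 3.801
v 1.662 -2.692 4.369
v 2.007 -1.834 3.854
v 1.454 -2.46 4.422
v 1.75 -1.658 3.799
v 1.198 -2.284 4.367
v 1.489 -1.568 3.644
v 0.937 -2.195 4.213
v 1.27 -1.58 3.418
v 0.717 -2.207 3.986
v 1.129 -1.692 3.158
v 0.577 -2.318 3.726
v 1.091 -1.884 2.91
v 0.539 -2.51 3.478
v 1.164 -2.123 2.716
v 0.611 -2.749 3.284
v 1.333 -2.368 2.611
v 0.781 -2.995 3.179
v 1.571 -2.577 2.612
v 1.018 -3.203 3.18
v 1.835 -2.713 2.719
v 1.283 -3.339 3.287
f 1 12 6
f 1 6 2
f 1 2 8
f 1 8 11
f 1 11 12
f 2 6 10
f 6 12 5
f 12 11 3
f 11 8 7
f 8 2 9
f 4 10 5
f 4 5 3
f 4 3 7
f 4 7 9
f 4 9 10
f 5 10 6
f 3 5 12
f 7 3 11
f 9 7 8
f 10 9 2
f 14 16 13
f 17 14 13
f 13 16 15
f 15 17 13
f 14 20 16
f 18 14 17
f 18 20 14
f 16 20 15
f 19 17 15
f 15 20 19
f 19 18 17
f 20 18 19
f 22 24 21
f 25 22 21
f 21 24 23
f 23 25 21
f 22 28 24
f 26 22 25
f 26 28 22
f 24 28 23
f 27 25 23
f 23 28 27
f 27 26 25
f 28 26 27
f 30 29 33
f 30 33 31
f 31 33 34
f 31 34 32
f 33 29 35
f 33 35 34
f 34 35 36
f 34 36 32
f 35 29 37
f 35 37 36
f 36 37 38
f 36 38 32
f 37 29 39
f 37 39 38
f 38 39 40
f 38 40 32
f 39 29 41
f 39 41 40
f 40 41 42
f 40 42 32
f 41 29 43
f 41 43 42
f 42 43 44
f 42 44 32
f 43 29 45
f 43 45 44
f 44 45 46
f 44 46 32
f 45 29 47
f 45 47 46
f 46 47 48
f 46 48 32
f 47 29 49
f 47 49 48
f 48 49 50
f 48 50 32
f 49 29 51
f 49 51 50
f 50 51 52
f 50 52 32
f 51 29 53
f 51 53 52
f 52 53 54
f 52 54 32
f 53 29 55
f 53 55 54
f 54 55 56
f 54 56 32
f 55 29 57
f 55 57 56
f 56 57 58
f 56 58 32
f 57 29 59
f 57 59 58
f 58 59 60
f 58 60 32
f 59 29 30
f 59 30 60
f 60 30 31
f 60 31 32



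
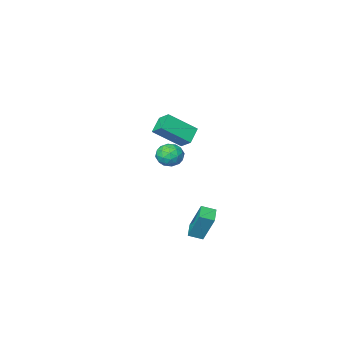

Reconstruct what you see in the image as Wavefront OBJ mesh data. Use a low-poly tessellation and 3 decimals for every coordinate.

v -3.451 -1.296 0.296
v -2.596 -1.161 0.001
v -3.364 -2.719 -0.101
v -2.509 -2.584 -0.396
v -2.695 -2.551 0.499
v -2.749 -1.672 0.745
v -3.211 -2.208 -0.845
v -3.265 -1.329 -0.599
v -2.448 -1.725 -0.704
v -2.128 -1.937 0.127
v -3.832 -1.943 -0.227
v -3.512 -2.155 0.604
v -3.031 -1.103 0.183
v -2.929 -2.777 -0.283
v -3.038 -2.757 0.243
v -2.535 -2.678 0.07
v -3.121 -1.403 0.62
v -2.618 -1.324 0.447
v -2.676 -2.142 0.74
v -3.342 -2.556 -0.547
v -2.839 -2.477 -0.72
v -3.425 -1.202 -0.17
v -2.922 -1.123 -0.343
v -3.284 -1.738 -0.84
v -2.441 -1.356 -0.404
v -2.39 -2.193 -0.637
v -2.803 -1.972 -0.901
v -2.835 -1.454 -0.757
v -2.254 -1.48 0.084
v -2.202 -2.317 -0.149
v -2.312 -2.298 0.377
v -2.343 -1.781 0.521
v -2.166 -1.812 -0.33
v -3.758 -1.563 0.049
v -3.706 -2.4 -0.184
v -3.617 -2.099 -0.621
v -3.648 -1.582 -0.477
v -3.57 -1.687 0.537
v -3.519 -2.524 0.304
v -3.125 -2.426 0.657
v -3.157 -1.908 0.801
v -3.794 -2.068 0.23
v -2.796 2.411 -4.18
v -3.047 3.256 -2.33
v -2.164 3.281 -4.492
v -2.415 4.126 -2.641
v -2.045 1.974 -3.879
v -2.296 2.819 -2.028
v -1.413 2.844 -4.19
v -1.664 3.689 -2.34
v -2.273 1.398 3.314
v -0.75 0.752 4.541
v -2.387 2.247 3.903
v -0.864 1.601 5.13
v -1.476 1.979 2.63
v 0.047 1.333 3.857
v -1.59 2.828 3.219
v -0.067 2.182 4.446
f 1 38 17
f 38 12 41
f 17 41 6
f 38 41 17
f 1 17 13
f 17 6 18
f 13 18 2
f 17 18 13
f 1 13 22
f 13 2 23
f 22 23 8
f 13 23 22
f 1 22 34
f 22 8 37
f 34 37 11
f 22 37 34
f 1 34 38
f 34 11 42
f 38 42 12
f 34 42 38
f 2 18 29
f 18 6 32
f 29 32 10
f 18 32 29
f 6 41 19
f 41 12 40
f 19 40 5
f 41 40 19
f 12 42 39
f 42 11 35
f 39 35 3
f 42 35 39
f 11 37 36
f 37 8 24
f 36 24 7
f 37 24 36
f 8 23 28
f 23 2 25
f 28 25 9
f 23 25 28
f 4 30 16
f 30 10 31
f 16 31 5
f 30 31 16
f 4 16 14
f 16 5 15
f 14 15 3
f 16 15 14
f 4 14 21
f 14 3 20
f 21 20 7
f 14 20 21
f 4 21 26
f 21 7 27
f 26 27 9
f 21 27 26
f 4 26 30
f 26 9 33
f 30 33 10
f 26 33 30
f 5 31 19
f 31 10 32
f 19 32 6
f 31 32 19
f 3 15 39
f 15 5 40
f 39 40 12
f 15 40 39
f 7 20 36
f 20 3 35
f 36 35 11
f 20 35 36
f 9 27 28
f 27 7 24
f 28 24 8
f 27 24 28
f 10 33 29
f 33 9 25
f 29 25 2
f 33 25 29
f 44 46 43
f 47 44 43
f 43 46 45
f 45 47 43
f 44 50 46
f 48 44 47
f 48 50 44
f 46 50 45
f 49 47 45
f 45 50 49
f 49 48 47
f 50 48 49
f 52 54 51
f 55 52 51
f 51 54 53
f 53 55 51
f 52 58 54
f 56 52 55
f 56 58 52
f 54 58 53
f 57 55 53
f 53 58 57
f 57 56 55
f 58 56 57



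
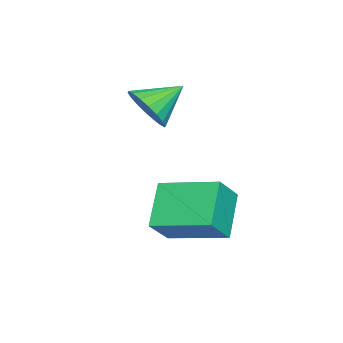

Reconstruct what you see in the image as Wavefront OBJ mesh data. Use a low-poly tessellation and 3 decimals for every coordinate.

v 2.882 -0.846 -4.574
v 1.66 -0.996 -3.461
v 3.055 1.055 -4.128
v 1.833 0.905 -3.015
v 3.707 -1.125 -3.705
v 2.485 -1.275 -2.592
v 3.88 0.776 -3.259
v 2.658 0.626 -2.146
v 0.724 -2.256 -0.499
v 1.076 -2.555 0.25
v -0.124 -1.404 0.239
v 1.305 -2.25 0.161
v 1.419 -1.946 -0.058
v 1.396 -1.703 -0.365
v 1.239 -1.57 -0.698
v 0.98 -1.573 -0.992
v 0.671 -1.711 -1.188
v 0.372 -1.956 -1.248
v 0.142 -2.261 -1.16
v 0.028 -2.565 -0.941
v 0.052 -2.808 -0.634
v 0.209 -2.941 -0.301
v 0.468 -2.938 -0.007
v 0.777 -2.8 0.19
f 2 4 1
f 5 2 1
f 1 4 3
f 3 5 1
f 2 8 4
f 6 2 5
f 6 8 2
f 4 8 3
f 7 5 3
f 3 8 7
f 7 6 5
f 8 6 7
f 10 9 12
f 10 12 11
f 12 9 13
f 12 13 11
f 13 9 14
f 13 14 11
f 14 9 15
f 14 15 11
f 15 9 16
f 15 16 11
f 16 9 17
f 16 17 11
f 17 9 18
f 17 18 11
f 18 9 19
f 18 19 11
f 19 9 20
f 19 20 11
f 20 9 21
f 20 21 11
f 21 9 22
f 21 22 11
f 22 9 23
f 22 23 11
f 23 9 24
f 23 24 11
f 24 9 10
f 24 10 11



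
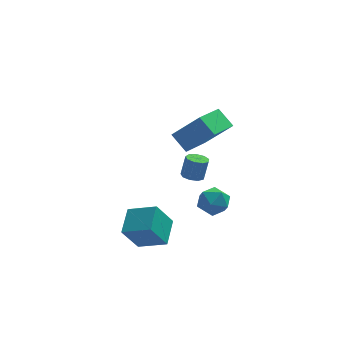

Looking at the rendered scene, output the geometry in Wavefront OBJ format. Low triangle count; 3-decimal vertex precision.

v -0.415 1.477 -2.275
v 0.111 1.175 -2.339
v 0.362 1.362 -1.17
v -0.165 1.663 -1.105
v 0.169 1.581 -2.416
v 0.419 1.768 -1.247
v -0.047 1.938 -2.427
v 0.203 2.125 -1.258
v -0.435 2.079 -2.367
v -0.185 2.266 -1.198
v -0.814 1.938 -2.263
v -0.563 2.125 -1.094
v -1.006 1.581 -2.165
v -0.756 1.768 -0.996
v -0.922 1.175 -2.118
v -0.672 1.362 -0.949
v -0.601 0.91 -2.144
v -0.35 1.097 -0.975
v -0.193 0.91 -2.232
v 0.058 1.097 -1.063
v -0.082 -1.028 -1.659
v 0.549 -0.366 -1.803
v 0.351 -1.714 -2.917
v 0.982 -1.052 -3.061
v 1.087 -1.647 -2.361
v 0.82 -1.224 -1.583
v 0.08 -0.856 -3.137
v -0.187 -0.433 -2.359
v 0.649 -0.26 -2.716
v 1.271 -0.749 -2.236
v -0.371 -1.331 -2.484
v 0.251 -1.82 -2.004
v -2.729 -4.334 -1.804
v -2.386 -2.947 -1.205
v -4.083 -3.744 -2.394
v -3.74 -2.357 -1.794
v -1.94 -3.923 -3.206
v -1.597 -2.536 -2.606
v -3.294 -3.333 -3.795
v -2.951 -1.946 -3.196
v -0.951 -2.044 2
v 0.341 -2.497 3.459
v -1.604 -1.392 2.782
v -0.313 -1.844 4.24
v 0.053 -0.536 1.58
v 1.344 -0.988 3.038
v -0.601 0.117 2.361
v 0.691 -0.336 3.82
f 2 1 5
f 2 5 3
f 3 5 6
f 3 6 4
f 5 1 7
f 5 7 6
f 6 7 8
f 6 8 4
f 7 1 9
f 7 9 8
f 8 9 10
f 8 10 4
f 9 1 11
f 9 11 10
f 10 11 12
f 10 12 4
f 11 1 13
f 11 13 12
f 12 13 14
f 12 14 4
f 13 1 15
f 13 15 14
f 14 15 16
f 14 16 4
f 15 1 17
f 15 17 16
f 16 17 18
f 16 18 4
f 17 1 19
f 17 19 18
f 18 19 20
f 18 20 4
f 19 1 2
f 19 2 20
f 20 2 3
f 20 3 4
f 21 32 26
f 21 26 22
f 21 22 28
f 21 28 31
f 21 31 32
f 22 26 30
f 26 32 25
f 32 31 23
f 31 28 27
f 28 22 29
f 24 30 25
f 24 25 23
f 24 23 27
f 24 27 29
f 24 29 30
f 25 30 26
f 23 25 32
f 27 23 31
f 29 27 28
f 30 29 22
f 34 36 33
f 37 34 33
f 33 36 35
f 35 37 33
f 34 40 36
f 38 34 37
f 38 40 34
f 36 40 35
f 39 37 35
f 35 40 39
f 39 38 37
f 40 38 39
f 42 44 41
f 45 42 41
f 41 44 43
f 43 45 41
f 42 48 44
f 46 42 45
f 46 48 42
f 44 48 43
f 47 45 43
f 43 48 47
f 47 46 45
f 48 46 47



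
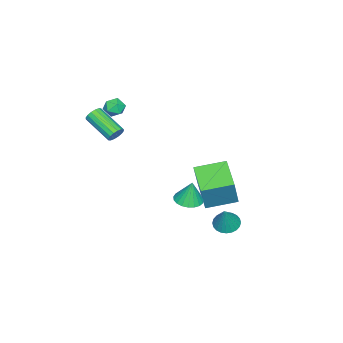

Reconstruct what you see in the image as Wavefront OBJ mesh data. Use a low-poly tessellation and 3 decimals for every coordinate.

v 2.086 -2.559 3.371
v 2.427 -2.819 3.076
v 1.915 -4.42 3.894
v 1.574 -4.161 4.189
v 2.564 -2.75 3.297
v 2.052 -4.352 4.115
v 2.574 -2.63 3.538
v 2.061 -4.232 4.356
v 2.452 -2.491 3.734
v 1.94 -4.093 4.552
v 2.233 -2.37 3.833
v 1.721 -3.972 4.651
v 1.974 -2.3 3.808
v 1.462 -3.902 4.626
v 1.745 -2.3 3.666
v 1.233 -3.901 4.484
v 1.608 -2.368 3.445
v 1.096 -3.97 4.263
v 1.599 -2.488 3.204
v 1.086 -4.09 4.022
v 1.72 -2.627 3.008
v 1.208 -4.229 3.826
v 1.939 -2.748 2.909
v 1.427 -4.35 3.727
v 2.198 -2.818 2.934
v 1.686 -4.42 3.752
v 3.646 2.386 1.033
v 4.151 2.959 0.939
v 3.654 2.594 2.347
v 3.871 3.113 0.916
v 3.552 3.14 0.914
v 3.249 3.038 0.932
v 3.015 2.822 0.968
v 2.89 2.531 1.015
v 2.896 2.215 1.065
v 3.031 1.928 1.11
v 3.273 1.721 1.141
v 3.579 1.628 1.154
v 3.897 1.666 1.146
v 4.171 1.829 1.118
v 4.355 2.088 1.076
v 4.416 2.398 1.026
v 4.343 2.707 0.978
v -0.496 -3.678 3.931
v -0.087 -3.38 3.503
v 0.347 -4.08 4.457
v 0.756 -3.782 4.029
v 0.403 -3.42 4.456
v -0.119 -3.171 4.131
v 0.379 -4.289 3.829
v -0.143 -4.04 3.504
v 0.453 -3.758 3.44
v 0.468 -3.221 3.827
v -0.208 -4.239 4.133
v -0.193 -3.702 4.52
v -3.938 1.157 -2.637
v -3.188 1.245 -0.742
v -2.505 2.307 -3.258
v -1.754 2.395 -1.363
v -2.906 -0.315 -2.977
v -2.155 -0.227 -1.082
v -1.472 0.835 -3.598
v -0.722 0.923 -1.703
v 1.71 3.596 -1.673
v 2.33 3.316 -1.939
v 2.39 3.764 -0.267
v 2.368 3.594 -1.99
v 2.305 3.872 -1.993
v 2.153 4.108 -1.948
v 1.932 4.266 -1.86
v 1.678 4.322 -1.744
v 1.429 4.267 -1.617
v 1.223 4.111 -1.499
v 1.091 3.876 -1.407
v 1.053 3.598 -1.355
v 1.115 3.32 -1.352
v 1.268 3.084 -1.398
v 1.488 2.926 -1.486
v 1.742 2.87 -1.602
v 1.992 2.925 -1.728
v 2.198 3.081 -1.847
f 2 1 5
f 2 5 3
f 3 5 6
f 3 6 4
f 5 1 7
f 5 7 6
f 6 7 8
f 6 8 4
f 7 1 9
f 7 9 8
f 8 9 10
f 8 10 4
f 9 1 11
f 9 11 10
f 10 11 12
f 10 12 4
f 11 1 13
f 11 13 12
f 12 13 14
f 12 14 4
f 13 1 15
f 13 15 14
f 14 15 16
f 14 16 4
f 15 1 17
f 15 17 16
f 16 17 18
f 16 18 4
f 17 1 19
f 17 19 18
f 18 19 20
f 18 20 4
f 19 1 21
f 19 21 20
f 20 21 22
f 20 22 4
f 21 1 23
f 21 23 22
f 22 23 24
f 22 24 4
f 23 1 25
f 23 25 24
f 24 25 26
f 24 26 4
f 25 1 2
f 25 2 26
f 26 2 3
f 26 3 4
f 28 27 30
f 28 30 29
f 30 27 31
f 30 31 29
f 31 27 32
f 31 32 29
f 32 27 33
f 32 33 29
f 33 27 34
f 33 34 29
f 34 27 35
f 34 35 29
f 35 27 36
f 35 36 29
f 36 27 37
f 36 37 29
f 37 27 38
f 37 38 29
f 38 27 39
f 38 39 29
f 39 27 40
f 39 40 29
f 40 27 41
f 40 41 29
f 41 27 42
f 41 42 29
f 42 27 43
f 42 43 29
f 43 27 28
f 43 28 29
f 44 55 49
f 44 49 45
f 44 45 51
f 44 51 54
f 44 54 55
f 45 49 53
f 49 55 48
f 55 54 46
f 54 51 50
f 51 45 52
f 47 53 48
f 47 48 46
f 47 46 50
f 47 50 52
f 47 52 53
f 48 53 49
f 46 48 55
f 50 46 54
f 52 50 51
f 53 52 45
f 57 59 56
f 60 57 56
f 56 59 58
f 58 60 56
f 57 63 59
f 61 57 60
f 61 63 57
f 59 63 58
f 62 60 58
f 58 63 62
f 62 61 60
f 63 61 62
f 65 64 67
f 65 67 66
f 67 64 68
f 67 68 66
f 68 64 69
f 68 69 66
f 69 64 70
f 69 70 66
f 70 64 71
f 70 71 66
f 71 64 72
f 71 72 66
f 72 64 73
f 72 73 66
f 73 64 74
f 73 74 66
f 74 64 75
f 74 75 66
f 75 64 76
f 75 76 66
f 76 64 77
f 76 77 66
f 77 64 78
f 77 78 66
f 78 64 79
f 78 79 66
f 79 64 80
f 79 80 66
f 80 64 81
f 80 81 66
f 81 64 65
f 81 65 66



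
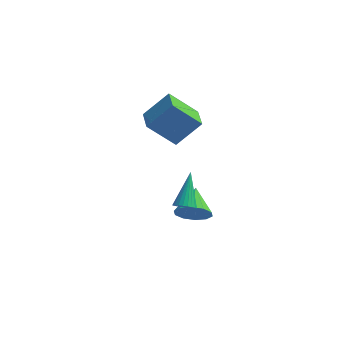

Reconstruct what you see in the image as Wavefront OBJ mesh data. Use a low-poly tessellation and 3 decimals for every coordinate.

v -1.901 2.342 -2.186
v -1.333 2.665 -2.847
v -2.019 3.758 -1.594
v -1.872 2.702 -3.043
v -2.422 2.601 -2.911
v -2.774 2.401 -2.502
v -2.791 2.178 -1.973
v -2.469 2.018 -1.525
v -1.93 1.981 -1.329
v -1.38 2.082 -1.461
v -1.029 2.282 -1.87
v -1.011 2.505 -2.399
v -2.098 1.073 -0.413
v -1.866 1.411 -0.809
v -2.062 2.507 0.833
v -2.083 1.446 -0.843
v -2.302 1.425 -0.812
v -2.49 1.35 -0.72
v -2.619 1.233 -0.582
v -2.668 1.091 -0.417
v -2.631 0.947 -0.252
v -2.512 0.822 -0.112
v -2.33 0.735 -0.017
v -2.114 0.699 0.018
v -1.894 0.721 -0.014
v -1.706 0.796 -0.105
v -1.578 0.913 -0.244
v -1.529 1.055 -0.409
v -1.566 1.199 -0.574
v -1.685 1.324 -0.714
v -4.193 2.926 3.504
v -3.079 3.5 4.71
v -4.577 4.088 3.305
v -3.462 4.663 4.511
v -2.858 3.137 2.169
v -1.743 3.712 3.375
v -3.241 4.3 1.97
v -2.127 4.874 3.176
f 2 1 4
f 2 4 3
f 4 1 5
f 4 5 3
f 5 1 6
f 5 6 3
f 6 1 7
f 6 7 3
f 7 1 8
f 7 8 3
f 8 1 9
f 8 9 3
f 9 1 10
f 9 10 3
f 10 1 11
f 10 11 3
f 11 1 12
f 11 12 3
f 12 1 2
f 12 2 3
f 14 13 16
f 14 16 15
f 16 13 17
f 16 17 15
f 17 13 18
f 17 18 15
f 18 13 19
f 18 19 15
f 19 13 20
f 19 20 15
f 20 13 21
f 20 21 15
f 21 13 22
f 21 22 15
f 22 13 23
f 22 23 15
f 23 13 24
f 23 24 15
f 24 13 25
f 24 25 15
f 25 13 26
f 25 26 15
f 26 13 27
f 26 27 15
f 27 13 28
f 27 28 15
f 28 13 29
f 28 29 15
f 29 13 30
f 29 30 15
f 30 13 14
f 30 14 15
f 32 34 31
f 35 32 31
f 31 34 33
f 33 35 31
f 32 38 34
f 36 32 35
f 36 38 32
f 34 38 33
f 37 35 33
f 33 38 37
f 37 36 35
f 38 36 37



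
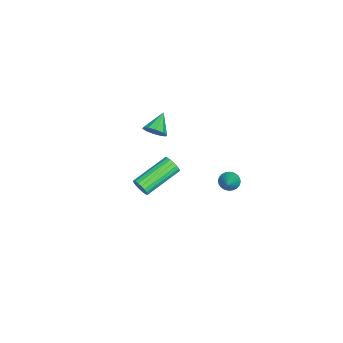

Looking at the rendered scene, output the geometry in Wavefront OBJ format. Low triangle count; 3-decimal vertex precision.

v -2.932 -2.124 0.891
v -2.586 -2.373 1.483
v -4.088 -1.976 1.629
v -2.536 -1.925 1.471
v -2.637 -1.553 1.237
v -2.851 -1.399 0.871
v -3.096 -1.522 0.512
v -3.278 -1.876 0.298
v -3.328 -2.324 0.311
v -3.226 -2.696 0.545
v -3.012 -2.85 0.911
v -2.767 -2.726 1.27
v -1.828 2.439 -1.219
v -1.467 2.284 -1.685
v -0.572 2.661 -0.321
v -1.486 2.519 -1.717
v -1.557 2.742 -1.674
v -1.669 2.919 -1.56
v -1.805 3.023 -1.395
v -1.945 3.038 -1.203
v -2.067 2.962 -1.014
v -2.153 2.806 -0.855
v -2.189 2.595 -0.752
v -2.17 2.36 -0.72
v -2.1 2.137 -0.764
v -1.988 1.96 -0.877
v -1.851 1.856 -1.042
v -1.712 1.841 -1.234
v -1.59 1.917 -1.424
v -1.504 2.072 -1.582
v 4.4 -0.547 3.247
v 4.699 -0.391 3.695
v 2.998 0.782 4.421
v 2.7 0.627 3.973
v 4.751 -0.213 3.529
v 3.05 0.96 4.255
v 4.734 -0.101 3.307
v 3.033 1.073 4.033
v 4.651 -0.077 3.074
v 2.95 1.097 3.799
v 4.518 -0.146 2.874
v 2.817 1.028 3.6
v 4.362 -0.294 2.749
v 2.661 0.879 3.474
v 4.214 -0.493 2.722
v 2.513 0.681 3.448
v 4.102 -0.702 2.799
v 2.401 0.471 3.525
v 4.05 -0.88 2.965
v 2.349 0.293 3.691
v 4.067 -0.993 3.187
v 2.366 0.181 3.913
v 4.15 -1.017 3.421
v 2.449 0.157 4.146
v 4.283 -0.948 3.62
v 2.582 0.226 4.346
v 4.439 -0.799 3.746
v 2.738 0.374 4.471
v 4.587 -0.601 3.772
v 2.886 0.573 4.498
f 2 1 4
f 2 4 3
f 4 1 5
f 4 5 3
f 5 1 6
f 5 6 3
f 6 1 7
f 6 7 3
f 7 1 8
f 7 8 3
f 8 1 9
f 8 9 3
f 9 1 10
f 9 10 3
f 10 1 11
f 10 11 3
f 11 1 12
f 11 12 3
f 12 1 2
f 12 2 3
f 14 13 16
f 14 16 15
f 16 13 17
f 16 17 15
f 17 13 18
f 17 18 15
f 18 13 19
f 18 19 15
f 19 13 20
f 19 20 15
f 20 13 21
f 20 21 15
f 21 13 22
f 21 22 15
f 22 13 23
f 22 23 15
f 23 13 24
f 23 24 15
f 24 13 25
f 24 25 15
f 25 13 26
f 25 26 15
f 26 13 27
f 26 27 15
f 27 13 28
f 27 28 15
f 28 13 29
f 28 29 15
f 29 13 30
f 29 30 15
f 30 13 14
f 30 14 15
f 32 31 35
f 32 35 33
f 33 35 36
f 33 36 34
f 35 31 37
f 35 37 36
f 36 37 38
f 36 38 34
f 37 31 39
f 37 39 38
f 38 39 40
f 38 40 34
f 39 31 41
f 39 41 40
f 40 41 42
f 40 42 34
f 41 31 43
f 41 43 42
f 42 43 44
f 42 44 34
f 43 31 45
f 43 45 44
f 44 45 46
f 44 46 34
f 45 31 47
f 45 47 46
f 46 47 48
f 46 48 34
f 47 31 49
f 47 49 48
f 48 49 50
f 48 50 34
f 49 31 51
f 49 51 50
f 50 51 52
f 50 52 34
f 51 31 53
f 51 53 52
f 52 53 54
f 52 54 34
f 53 31 55
f 53 55 54
f 54 55 56
f 54 56 34
f 55 31 57
f 55 57 56
f 56 57 58
f 56 58 34
f 57 31 59
f 57 59 58
f 58 59 60
f 58 60 34
f 59 31 32
f 59 32 60
f 60 32 33
f 60 33 34



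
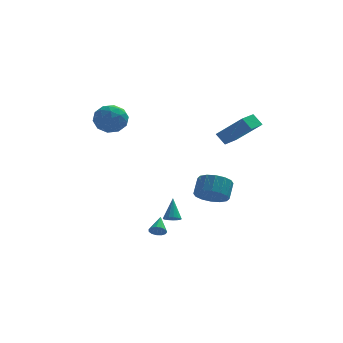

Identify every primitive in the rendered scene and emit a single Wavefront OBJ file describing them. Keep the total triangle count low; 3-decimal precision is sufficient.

v -4.061 2.7 2.789
v -3.091 2.174 2.815
v -4.849 1.286 3.545
v -3.879 0.76 3.571
v -4.05 1.635 4.223
v -3.563 2.509 3.755
v -4.377 0.951 2.605
v -3.89 1.825 2.137
v -3.286 1.093 2.701
v -3.084 1.515 3.701
v -4.856 1.945 2.659
v -4.654 2.367 3.659
v -3.507 2.561 2.736
v -4.433 0.899 3.624
v -4.534 1.413 4.007
v -3.964 1.104 4.023
v -3.785 2.758 3.288
v -3.214 2.449 3.304
v -3.778 2.132 4.131
v -4.726 1.011 3.056
v -4.155 0.702 3.072
v -3.976 2.356 2.337
v -3.406 2.047 2.353
v -4.162 1.328 2.229
v -3.051 1.617 2.684
v -3.514 0.785 3.129
v -3.807 0.898 2.56
v -3.521 1.412 2.286
v -2.933 1.865 3.272
v -3.396 1.034 3.716
v -3.497 1.548 4.099
v -3.21 2.061 3.825
v -3.047 1.23 3.205
v -4.544 2.426 2.644
v -5.007 1.595 3.088
v -4.73 1.399 2.535
v -4.443 1.912 2.261
v -4.426 2.675 3.231
v -4.889 1.843 3.676
v -4.419 2.048 4.074
v -4.133 2.562 3.8
v -4.893 2.23 3.155
v -1.297 -2.938 -3.928
v -1.092 -3.229 -3.536
v -1.123 -1.902 -3.252
v -0.863 -3.152 -3.712
v -0.773 -3.008 -3.957
v -0.849 -2.841 -4.193
v -1.067 -2.705 -4.345
v -1.358 -2.643 -4.364
v -1.63 -2.675 -4.246
v -1.797 -2.79 -4.026
v -1.805 -2.953 -3.775
v -1.651 -3.11 -3.573
v -1.386 -3.213 -3.484
v 1.965 -2.294 3.351
v 3.376 -3.098 4.806
v 2.645 -1.187 3.304
v 4.056 -1.991 4.758
v 2.464 -2.629 2.682
v 3.875 -3.433 4.136
v 3.144 -1.522 2.634
v 4.555 -2.326 4.089
v -0.489 -3.234 -2.834
v -0.023 -3.035 -2.99
v -0.431 -2.386 -1.586
v -0.193 -2.876 -3.091
v -0.431 -2.799 -3.132
v -0.682 -2.821 -3.105
v -0.889 -2.938 -3.016
v -1.004 -3.123 -2.886
v -1.001 -3.333 -2.744
v -0.881 -3.52 -2.622
v -0.67 -3.642 -2.549
v -0.418 -3.67 -2.542
v -0.182 -3.598 -2.601
v -0.017 -3.443 -2.714
v 0.041 -3.239 -2.855
v 1.693 -3.418 -1.013
v 2.188 -4.128 -0.473
v 2.443 -3.291 0.393
v 1.947 -2.582 -0.147
v 2.555 -3.914 -0.787
v 2.809 -3.078 0.079
v 2.691 -3.568 -1.161
v 2.945 -2.731 -0.296
v 2.559 -3.181 -1.496
v 2.813 -2.345 -0.631
v 2.195 -2.858 -1.701
v 2.45 -2.022 -0.836
v 1.697 -2.685 -1.722
v 1.951 -1.849 -0.857
v 1.197 -2.709 -1.553
v 1.452 -1.872 -0.687
v 0.831 -2.922 -1.239
v 1.085 -2.086 -0.373
v 0.695 -3.269 -0.864
v 0.949 -2.432 0.001
v 0.827 -3.655 -0.529
v 1.081 -2.819 0.336
v 1.19 -3.978 -0.324
v 1.445 -3.142 0.541
v 1.689 -4.151 -0.303
v 1.943 -3.315 0.562
f 1 38 17
f 38 12 41
f 17 41 6
f 38 41 17
f 1 17 13
f 17 6 18
f 13 18 2
f 17 18 13
f 1 13 22
f 13 2 23
f 22 23 8
f 13 23 22
f 1 22 34
f 22 8 37
f 34 37 11
f 22 37 34
f 1 34 38
f 34 11 42
f 38 42 12
f 34 42 38
f 2 18 29
f 18 6 32
f 29 32 10
f 18 32 29
f 6 41 19
f 41 12 40
f 19 40 5
f 41 40 19
f 12 42 39
f 42 11 35
f 39 35 3
f 42 35 39
f 11 37 36
f 37 8 24
f 36 24 7
f 37 24 36
f 8 23 28
f 23 2 25
f 28 25 9
f 23 25 28
f 4 30 16
f 30 10 31
f 16 31 5
f 30 31 16
f 4 16 14
f 16 5 15
f 14 15 3
f 16 15 14
f 4 14 21
f 14 3 20
f 21 20 7
f 14 20 21
f 4 21 26
f 21 7 27
f 26 27 9
f 21 27 26
f 4 26 30
f 26 9 33
f 30 33 10
f 26 33 30
f 5 31 19
f 31 10 32
f 19 32 6
f 31 32 19
f 3 15 39
f 15 5 40
f 39 40 12
f 15 40 39
f 7 20 36
f 20 3 35
f 36 35 11
f 20 35 36
f 9 27 28
f 27 7 24
f 28 24 8
f 27 24 28
f 10 33 29
f 33 9 25
f 29 25 2
f 33 25 29
f 44 43 46
f 44 46 45
f 46 43 47
f 46 47 45
f 47 43 48
f 47 48 45
f 48 43 49
f 48 49 45
f 49 43 50
f 49 50 45
f 50 43 51
f 50 51 45
f 51 43 52
f 51 52 45
f 52 43 53
f 52 53 45
f 53 43 54
f 53 54 45
f 54 43 55
f 54 55 45
f 55 43 44
f 55 44 45
f 57 59 56
f 60 57 56
f 56 59 58
f 58 60 56
f 57 63 59
f 61 57 60
f 61 63 57
f 59 63 58
f 62 60 58
f 58 63 62
f 62 61 60
f 63 61 62
f 65 64 67
f 65 67 66
f 67 64 68
f 67 68 66
f 68 64 69
f 68 69 66
f 69 64 70
f 69 70 66
f 70 64 71
f 70 71 66
f 71 64 72
f 71 72 66
f 72 64 73
f 72 73 66
f 73 64 74
f 73 74 66
f 74 64 75
f 74 75 66
f 75 64 76
f 75 76 66
f 76 64 77
f 76 77 66
f 77 64 78
f 77 78 66
f 78 64 65
f 78 65 66
f 80 79 83
f 80 83 81
f 81 83 84
f 81 84 82
f 83 79 85
f 83 85 84
f 84 85 86
f 84 86 82
f 85 79 87
f 85 87 86
f 86 87 88
f 86 88 82
f 87 79 89
f 87 89 88
f 88 89 90
f 88 90 82
f 89 79 91
f 89 91 90
f 90 91 92
f 90 92 82
f 91 79 93
f 91 93 92
f 92 93 94
f 92 94 82
f 93 79 95
f 93 95 94
f 94 95 96
f 94 96 82
f 95 79 97
f 95 97 96
f 96 97 98
f 96 98 82
f 97 79 99
f 97 99 98
f 98 99 100
f 98 100 82
f 99 79 101
f 99 101 100
f 100 101 102
f 100 102 82
f 101 79 103
f 101 103 102
f 102 103 104
f 102 104 82
f 103 79 80
f 103 80 104
f 104 80 81
f 104 81 82



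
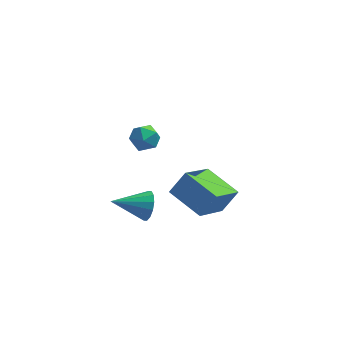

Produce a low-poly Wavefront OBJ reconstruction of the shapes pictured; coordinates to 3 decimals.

v -0.09 2.721 -1.856
v 0.384 2.828 -2.352
v 0.356 1.712 -1.648
v 0.83 1.819 -2.144
v 0.852 2.188 -1.557
v 0.577 2.812 -1.686
v 0.163 1.728 -2.314
v -0.112 2.352 -2.443
v 0.54 2.214 -2.635
v 0.966 2.498 -2.167
v -0.226 2.042 -1.833
v 0.2 2.326 -1.365
v 1.51 -2.512 -0.577
v 2.096 -2.17 0.263
v 2.312 -1.122 -1.703
v 2.897 -0.779 -0.863
v 2.663 -3.501 -0.977
v 3.248 -3.158 -0.137
v 3.464 -2.11 -2.103
v 4.05 -1.768 -1.263
v 0.689 -1.921 -2.091
v 0.946 -2.21 -1.544
v -0.669 -2.179 -1.589
v 0.913 -1.875 -1.461
v 0.819 -1.552 -1.547
v 0.691 -1.328 -1.778
v 0.562 -1.263 -2.094
v 0.467 -1.374 -2.408
v 0.432 -1.631 -2.638
v 0.465 -1.967 -2.721
v 0.558 -2.289 -2.635
v 0.686 -2.513 -2.403
v 0.815 -2.579 -2.088
v 0.91 -2.468 -1.773
f 1 12 6
f 1 6 2
f 1 2 8
f 1 8 11
f 1 11 12
f 2 6 10
f 6 12 5
f 12 11 3
f 11 8 7
f 8 2 9
f 4 10 5
f 4 5 3
f 4 3 7
f 4 7 9
f 4 9 10
f 5 10 6
f 3 5 12
f 7 3 11
f 9 7 8
f 10 9 2
f 14 16 13
f 17 14 13
f 13 16 15
f 15 17 13
f 14 20 16
f 18 14 17
f 18 20 14
f 16 20 15
f 19 17 15
f 15 20 19
f 19 18 17
f 20 18 19
f 22 21 24
f 22 24 23
f 24 21 25
f 24 25 23
f 25 21 26
f 25 26 23
f 26 21 27
f 26 27 23
f 27 21 28
f 27 28 23
f 28 21 29
f 28 29 23
f 29 21 30
f 29 30 23
f 30 21 31
f 30 31 23
f 31 21 32
f 31 32 23
f 32 21 33
f 32 33 23
f 33 21 34
f 33 34 23
f 34 21 22
f 34 22 23



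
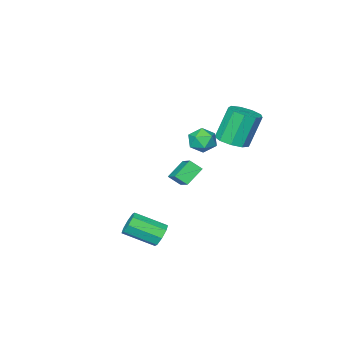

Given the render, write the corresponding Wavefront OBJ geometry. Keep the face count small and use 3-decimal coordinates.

v 2.749 2.96 -3.878
v 3.156 2.931 -4.507
v 4.359 1.69 -3.671
v 3.951 1.72 -3.042
v 3.333 3.344 -4.15
v 4.536 2.103 -3.313
v 3.168 3.532 -3.633
v 4.371 2.291 -2.797
v 2.757 3.385 -3.26
v 3.96 2.144 -2.424
v 2.341 2.99 -3.249
v 3.544 1.749 -2.413
v 2.164 2.577 -3.607
v 3.367 1.336 -2.77
v 2.329 2.389 -4.123
v 3.532 1.148 -3.287
v 2.74 2.536 -4.496
v 3.943 1.295 -3.66
v -1.079 2.65 2.273
v -0.432 3.17 2.505
v -0.208 1.93 1.455
v 0.439 2.45 1.687
v 0.099 1.903 2.26
v -0.44 2.348 2.766
v -0.2 2.752 1.194
v -0.739 3.197 1.7
v 0.112 3.233 1.839
v 0.296 2.708 2.497
v -0.936 2.392 1.463
v -0.752 1.867 2.121
v -2.938 -1.177 -2.769
v -2.369 0.122 -1.965
v -1.859 -1.139 -3.595
v -1.29 0.16 -2.791
v -2.49 -1.72 -2.209
v -1.921 -0.421 -1.405
v -1.411 -1.682 -3.035
v -0.842 -0.383 -2.231
v -2.642 2.195 0.972
v -1.981 2.867 1.199
v -2.796 2.996 3.195
v -3.458 2.325 2.968
v -2.526 3.158 0.957
v -3.341 3.287 2.953
v -3.126 2.999 0.723
v -3.941 3.128 2.719
v -3.499 2.463 0.605
v -4.314 2.592 2.601
v -3.472 1.803 0.659
v -4.287 1.932 2.655
v -3.057 1.326 0.859
v -3.872 1.455 2.855
v -2.447 1.256 1.112
v -3.262 1.385 3.108
v -1.929 1.626 1.3
v -2.744 1.755 3.296
v -1.745 2.262 1.334
v -2.56 2.391 3.33
f 2 1 5
f 2 5 3
f 3 5 6
f 3 6 4
f 5 1 7
f 5 7 6
f 6 7 8
f 6 8 4
f 7 1 9
f 7 9 8
f 8 9 10
f 8 10 4
f 9 1 11
f 9 11 10
f 10 11 12
f 10 12 4
f 11 1 13
f 11 13 12
f 12 13 14
f 12 14 4
f 13 1 15
f 13 15 14
f 14 15 16
f 14 16 4
f 15 1 17
f 15 17 16
f 16 17 18
f 16 18 4
f 17 1 2
f 17 2 18
f 18 2 3
f 18 3 4
f 19 30 24
f 19 24 20
f 19 20 26
f 19 26 29
f 19 29 30
f 20 24 28
f 24 30 23
f 30 29 21
f 29 26 25
f 26 20 27
f 22 28 23
f 22 23 21
f 22 21 25
f 22 25 27
f 22 27 28
f 23 28 24
f 21 23 30
f 25 21 29
f 27 25 26
f 28 27 20
f 32 34 31
f 35 32 31
f 31 34 33
f 33 35 31
f 32 38 34
f 36 32 35
f 36 38 32
f 34 38 33
f 37 35 33
f 33 38 37
f 37 36 35
f 38 36 37
f 40 39 43
f 40 43 41
f 41 43 44
f 41 44 42
f 43 39 45
f 43 45 44
f 44 45 46
f 44 46 42
f 45 39 47
f 45 47 46
f 46 47 48
f 46 48 42
f 47 39 49
f 47 49 48
f 48 49 50
f 48 50 42
f 49 39 51
f 49 51 50
f 50 51 52
f 50 52 42
f 51 39 53
f 51 53 52
f 52 53 54
f 52 54 42
f 53 39 55
f 53 55 54
f 54 55 56
f 54 56 42
f 55 39 57
f 55 57 56
f 56 57 58
f 56 58 42
f 57 39 40
f 57 40 58
f 58 40 41
f 58 41 42

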